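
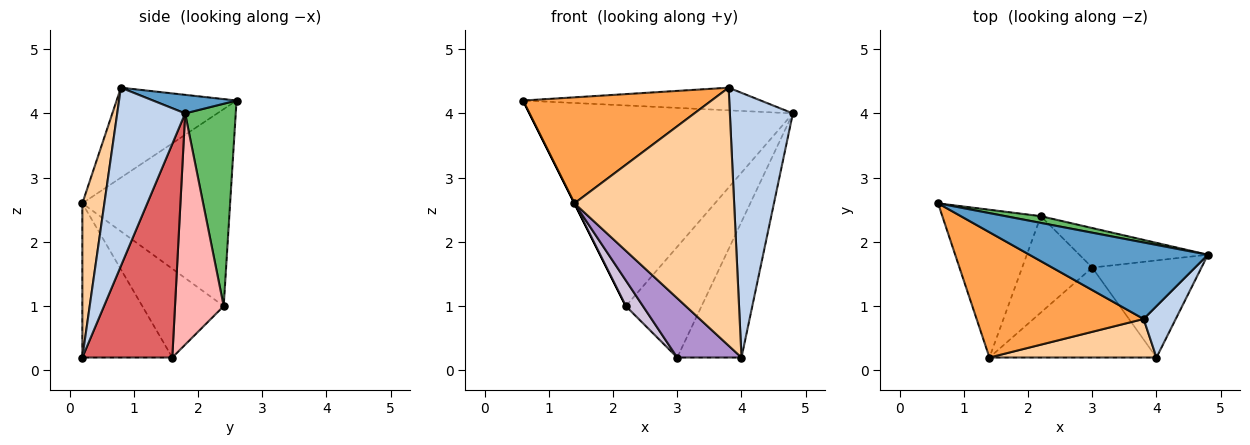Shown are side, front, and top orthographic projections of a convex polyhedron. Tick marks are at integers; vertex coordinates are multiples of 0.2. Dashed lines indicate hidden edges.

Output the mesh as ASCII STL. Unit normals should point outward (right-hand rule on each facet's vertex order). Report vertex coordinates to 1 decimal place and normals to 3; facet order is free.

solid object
 facet normal 0.099 0.282 0.954
  outer loop
   vertex 3.8 0.8 4.4
   vertex 4.8 1.8 4.0
   vertex 0.6 2.6 4.2
  endloop
 endfacet
 facet normal 0.727 -0.674 0.131
  outer loop
   vertex 3.8 0.8 4.4
   vertex 4.0 0.2 0.2
   vertex 4.8 1.8 4.0
  endloop
 endfacet
 facet normal -0.380 -0.597 0.706
  outer loop
   vertex 1.4 0.2 2.6
   vertex 3.8 0.8 4.4
   vertex 0.6 2.6 4.2
  endloop
 endfacet
 facet normal 0.135 -0.980 0.146
  outer loop
   vertex 1.4 0.2 2.6
   vertex 4.0 0.2 0.2
   vertex 3.8 0.8 4.4
  endloop
 endfacet
 facet normal 0.189 0.982 0.033
  outer loop
   vertex 2.2 2.4 1.0
   vertex 0.6 2.6 4.2
   vertex 4.8 1.8 4.0
  endloop
 endfacet
 facet normal -0.894 0.000 -0.447
  outer loop
   vertex 2.2 2.4 1.0
   vertex 1.4 0.2 2.6
   vertex 0.6 2.6 4.2
  endloop
 endfacet
 facet normal 0.751 0.537 -0.384
  outer loop
   vertex 3.0 1.6 0.2
   vertex 4.8 1.8 4.0
   vertex 4.0 0.2 0.2
  endloop
 endfacet
 facet normal 0.518 0.806 -0.288
  outer loop
   vertex 3.0 1.6 0.2
   vertex 2.2 2.4 1.0
   vertex 4.8 1.8 4.0
  endloop
 endfacet
 facet normal -0.610 -0.436 -0.661
  outer loop
   vertex 3.0 1.6 0.2
   vertex 4.0 0.2 0.2
   vertex 1.4 0.2 2.6
  endloop
 endfacet
 facet normal -0.774 -0.163 -0.611
  outer loop
   vertex 3.0 1.6 0.2
   vertex 1.4 0.2 2.6
   vertex 2.2 2.4 1.0
  endloop
 endfacet
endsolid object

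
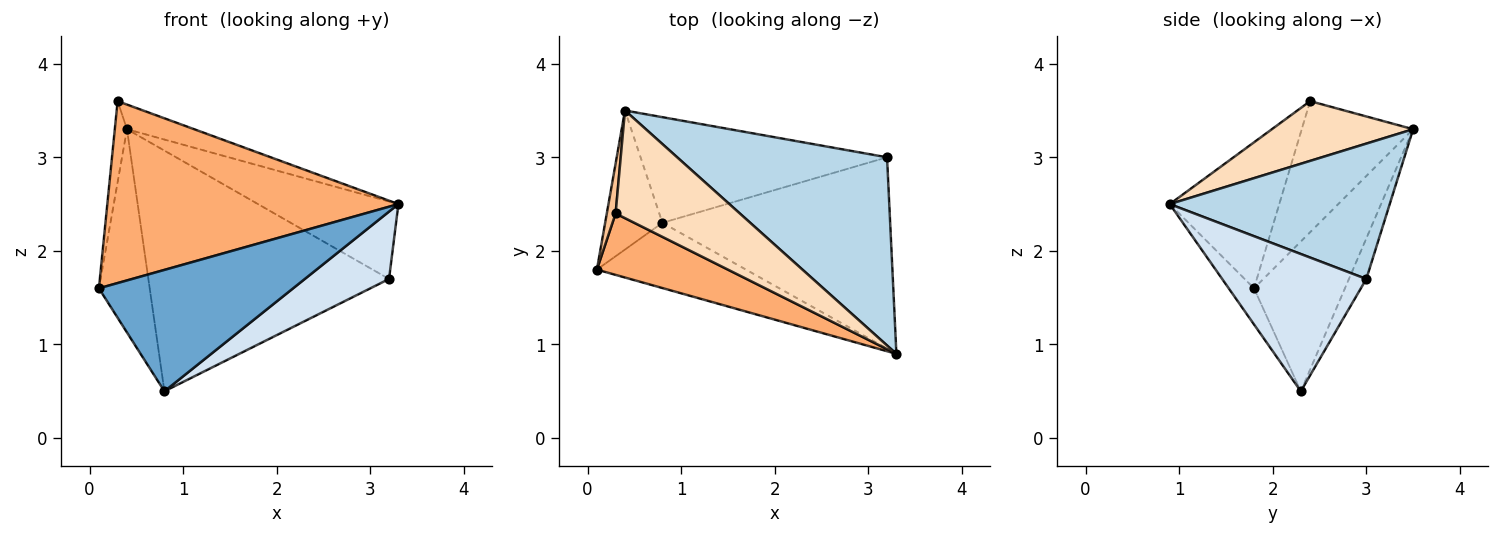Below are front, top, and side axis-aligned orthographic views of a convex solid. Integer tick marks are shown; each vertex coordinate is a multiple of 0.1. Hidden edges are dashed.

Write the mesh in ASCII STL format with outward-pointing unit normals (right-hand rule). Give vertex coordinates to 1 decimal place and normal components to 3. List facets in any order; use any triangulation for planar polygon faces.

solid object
 facet normal -0.114 -0.875 -0.470
  outer loop
   vertex 0.8 2.3 0.5
   vertex 3.3 0.9 2.5
   vertex 0.1 1.8 1.6
  endloop
 endfacet
 facet normal -0.828 0.463 -0.317
  outer loop
   vertex 0.8 2.3 0.5
   vertex 0.1 1.8 1.6
   vertex 0.4 3.5 3.3
  endloop
 endfacet
 facet normal 0.512 0.327 0.794
  outer loop
   vertex 3.2 3.0 1.7
   vertex 0.4 3.5 3.3
   vertex 3.3 0.9 2.5
  endloop
 endfacet
 facet normal 0.494 -0.289 -0.820
  outer loop
   vertex 3.2 3.0 1.7
   vertex 3.3 0.9 2.5
   vertex 0.8 2.3 0.5
  endloop
 endfacet
 facet normal -0.066 0.914 -0.401
  outer loop
   vertex 3.2 3.0 1.7
   vertex 0.8 2.3 0.5
   vertex 0.4 3.5 3.3
  endloop
 endfacet
 facet normal -0.336 -0.892 0.301
  outer loop
   vertex 0.3 2.4 3.6
   vertex 0.1 1.8 1.6
   vertex 3.3 0.9 2.5
  endloop
 endfacet
 facet normal -0.992 0.108 0.067
  outer loop
   vertex 0.3 2.4 3.6
   vertex 0.4 3.5 3.3
   vertex 0.1 1.8 1.6
  endloop
 endfacet
 facet normal 0.425 0.202 0.883
  outer loop
   vertex 0.3 2.4 3.6
   vertex 3.3 0.9 2.5
   vertex 0.4 3.5 3.3
  endloop
 endfacet
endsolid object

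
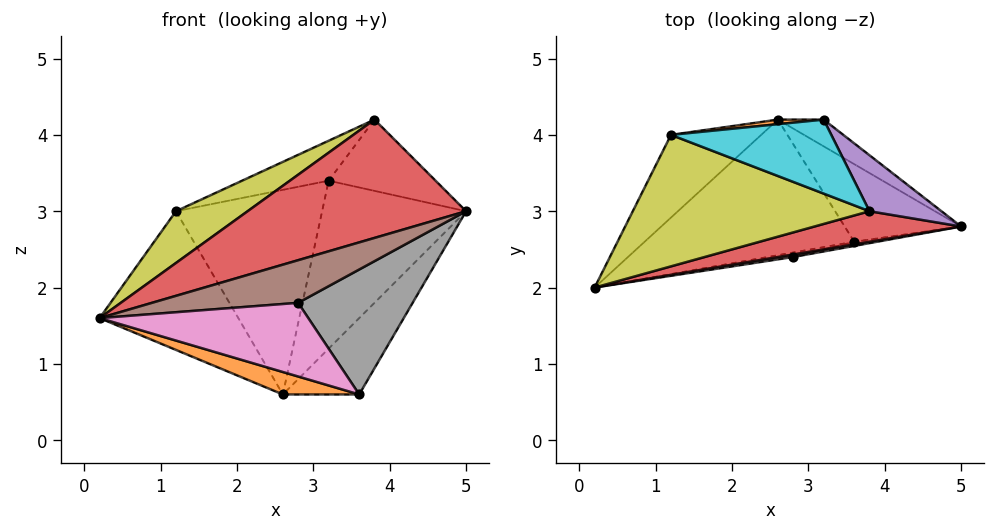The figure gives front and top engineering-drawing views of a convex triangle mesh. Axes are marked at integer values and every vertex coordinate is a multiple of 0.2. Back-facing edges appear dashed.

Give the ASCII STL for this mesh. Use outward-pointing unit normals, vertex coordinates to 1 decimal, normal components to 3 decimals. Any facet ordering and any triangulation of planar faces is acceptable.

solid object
 facet normal 0.591 0.796 -0.127
  outer loop
   vertex 3.2 4.2 3.4
   vertex 5.0 2.8 3.0
   vertex 2.6 4.2 0.6
  endloop
 endfacet
 facet normal -0.253 -0.158 -0.955
  outer loop
   vertex 3.6 2.6 0.6
   vertex 0.2 2.0 1.6
   vertex 2.6 4.2 0.6
  endloop
 endfacet
 facet normal 0.747 0.467 -0.474
  outer loop
   vertex 3.6 2.6 0.6
   vertex 2.6 4.2 0.6
   vertex 5.0 2.8 3.0
  endloop
 endfacet
 facet normal 0.088 -0.965 0.249
  outer loop
   vertex 3.8 3.0 4.2
   vertex 0.2 2.0 1.6
   vertex 5.0 2.8 3.0
  endloop
 endfacet
 facet normal 0.599 0.629 0.495
  outer loop
   vertex 3.8 3.0 4.2
   vertex 5.0 2.8 3.0
   vertex 3.2 4.2 3.4
  endloop
 endfacet
 facet normal 0.147 -0.987 0.059
  outer loop
   vertex 2.8 2.4 1.8
   vertex 5.0 2.8 3.0
   vertex 0.2 2.0 1.6
  endloop
 endfacet
 facet normal 0.156 -0.986 -0.060
  outer loop
   vertex 2.8 2.4 1.8
   vertex 0.2 2.0 1.6
   vertex 3.6 2.6 0.6
  endloop
 endfacet
 facet normal 0.196 -0.980 -0.033
  outer loop
   vertex 2.8 2.4 1.8
   vertex 3.6 2.6 0.6
   vertex 5.0 2.8 3.0
  endloop
 endfacet
 facet normal -0.495 -0.318 0.808
  outer loop
   vertex 1.2 4.0 3.0
   vertex 0.2 2.0 1.6
   vertex 3.8 3.0 4.2
  endloop
 endfacet
 facet normal -0.218 0.463 0.859
  outer loop
   vertex 1.2 4.0 3.0
   vertex 3.8 3.0 4.2
   vertex 3.2 4.2 3.4
  endloop
 endfacet
 facet normal -0.707 0.607 -0.362
  outer loop
   vertex 1.2 4.0 3.0
   vertex 2.6 4.2 0.6
   vertex 0.2 2.0 1.6
  endloop
 endfacet
 facet normal -0.104 0.994 0.022
  outer loop
   vertex 1.2 4.0 3.0
   vertex 3.2 4.2 3.4
   vertex 2.6 4.2 0.6
  endloop
 endfacet
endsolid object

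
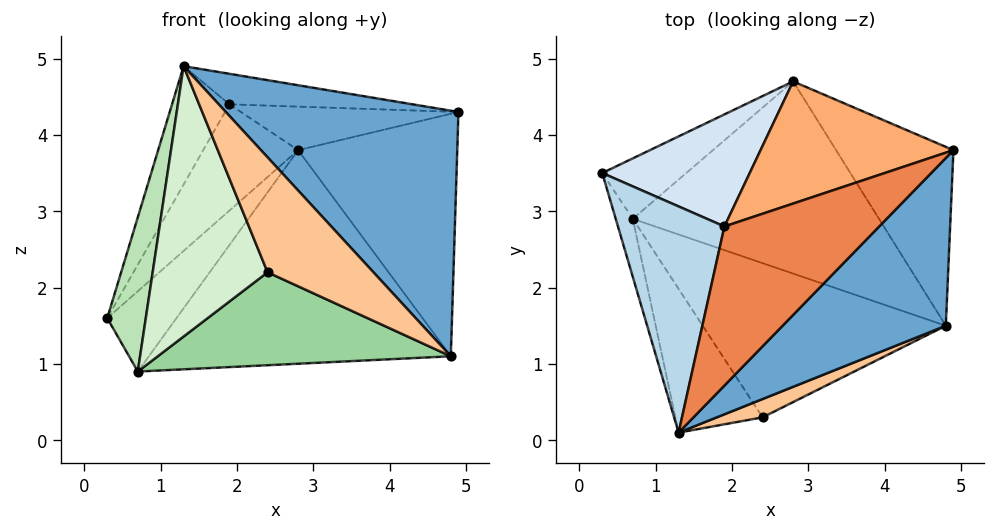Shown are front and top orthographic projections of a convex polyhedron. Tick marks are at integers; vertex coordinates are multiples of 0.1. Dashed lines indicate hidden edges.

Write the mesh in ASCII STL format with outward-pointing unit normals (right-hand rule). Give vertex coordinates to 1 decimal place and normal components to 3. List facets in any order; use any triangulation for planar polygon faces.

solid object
 facet normal 0.686 -0.601 0.410
  outer loop
   vertex 4.8 1.5 1.1
   vertex 4.9 3.8 4.3
   vertex 1.3 0.1 4.9
  endloop
 endfacet
 facet normal 0.437 0.724 -0.534
  outer loop
   vertex 4.8 1.5 1.1
   vertex 2.8 4.7 3.8
   vertex 4.9 3.8 4.3
  endloop
 endfacet
 facet normal -0.803 0.276 0.528
  outer loop
   vertex 1.9 2.8 4.4
   vertex 0.3 3.5 1.6
   vertex 1.3 0.1 4.9
  endloop
 endfacet
 facet normal -0.696 0.494 0.521
  outer loop
   vertex 1.9 2.8 4.4
   vertex 2.8 4.7 3.8
   vertex 0.3 3.5 1.6
  endloop
 endfacet
 facet normal -0.030 0.188 0.982
  outer loop
   vertex 1.9 2.8 4.4
   vertex 1.3 0.1 4.9
   vertex 4.9 3.8 4.3
  endloop
 endfacet
 facet normal -0.080 0.335 0.939
  outer loop
   vertex 1.9 2.8 4.4
   vertex 4.9 3.8 4.3
   vertex 2.8 4.7 3.8
  endloop
 endfacet
 facet normal 0.493 -0.859 0.137
  outer loop
   vertex 2.4 0.3 2.2
   vertex 4.8 1.5 1.1
   vertex 1.3 0.1 4.9
  endloop
 endfacet
 facet normal 0.144 0.791 -0.595
  outer loop
   vertex 0.7 2.9 0.9
   vertex 0.3 3.5 1.6
   vertex 2.8 4.7 3.8
  endloop
 endfacet
 facet normal 0.275 0.715 -0.643
  outer loop
   vertex 0.7 2.9 0.9
   vertex 2.8 4.7 3.8
   vertex 4.8 1.5 1.1
  endloop
 endfacet
 facet normal -0.133 -0.512 -0.849
  outer loop
   vertex 0.7 2.9 0.9
   vertex 4.8 1.5 1.1
   vertex 2.4 0.3 2.2
  endloop
 endfacet
 facet normal -0.896 -0.415 -0.156
  outer loop
   vertex 0.7 2.9 0.9
   vertex 1.3 0.1 4.9
   vertex 0.3 3.5 1.6
  endloop
 endfacet
 facet normal -0.704 -0.627 -0.333
  outer loop
   vertex 0.7 2.9 0.9
   vertex 2.4 0.3 2.2
   vertex 1.3 0.1 4.9
  endloop
 endfacet
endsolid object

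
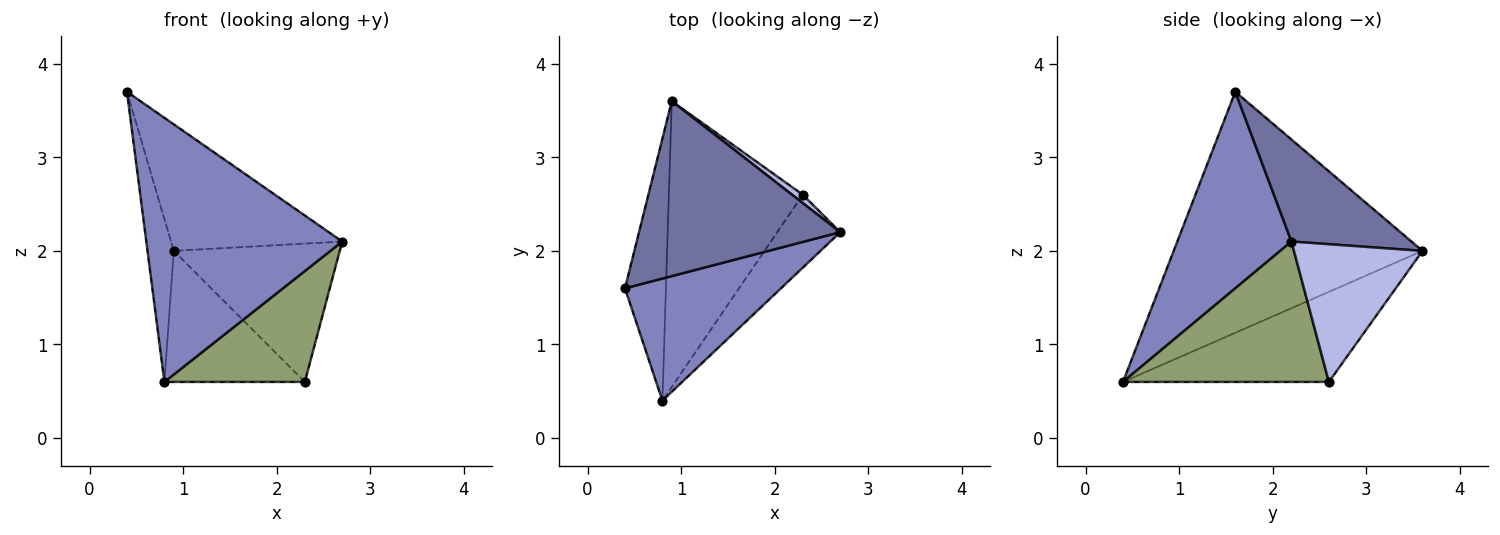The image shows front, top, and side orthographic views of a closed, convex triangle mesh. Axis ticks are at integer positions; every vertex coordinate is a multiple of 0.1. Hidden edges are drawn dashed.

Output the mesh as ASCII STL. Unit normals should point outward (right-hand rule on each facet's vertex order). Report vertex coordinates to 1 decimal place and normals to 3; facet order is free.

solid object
 facet normal 0.380 0.542 0.750
  outer loop
   vertex 0.9 3.6 2.0
   vertex 0.4 1.6 3.7
   vertex 2.7 2.2 2.1
  endloop
 endfacet
 facet normal 0.467 -0.802 0.371
  outer loop
   vertex 0.8 0.4 0.6
   vertex 2.7 2.2 2.1
   vertex 0.4 1.6 3.7
  endloop
 endfacet
 facet normal -0.981 0.104 -0.167
  outer loop
   vertex 0.8 0.4 0.6
   vertex 0.4 1.6 3.7
   vertex 0.9 3.6 2.0
  endloop
 endfacet
 facet normal 0.612 0.790 0.048
  outer loop
   vertex 2.3 2.6 0.6
   vertex 0.9 3.6 2.0
   vertex 2.7 2.2 2.1
  endloop
 endfacet
 facet normal 0.775 -0.528 -0.347
  outer loop
   vertex 2.3 2.6 0.6
   vertex 2.7 2.2 2.1
   vertex 0.8 0.4 0.6
  endloop
 endfacet
 facet normal -0.522 0.356 -0.776
  outer loop
   vertex 2.3 2.6 0.6
   vertex 0.8 0.4 0.6
   vertex 0.9 3.6 2.0
  endloop
 endfacet
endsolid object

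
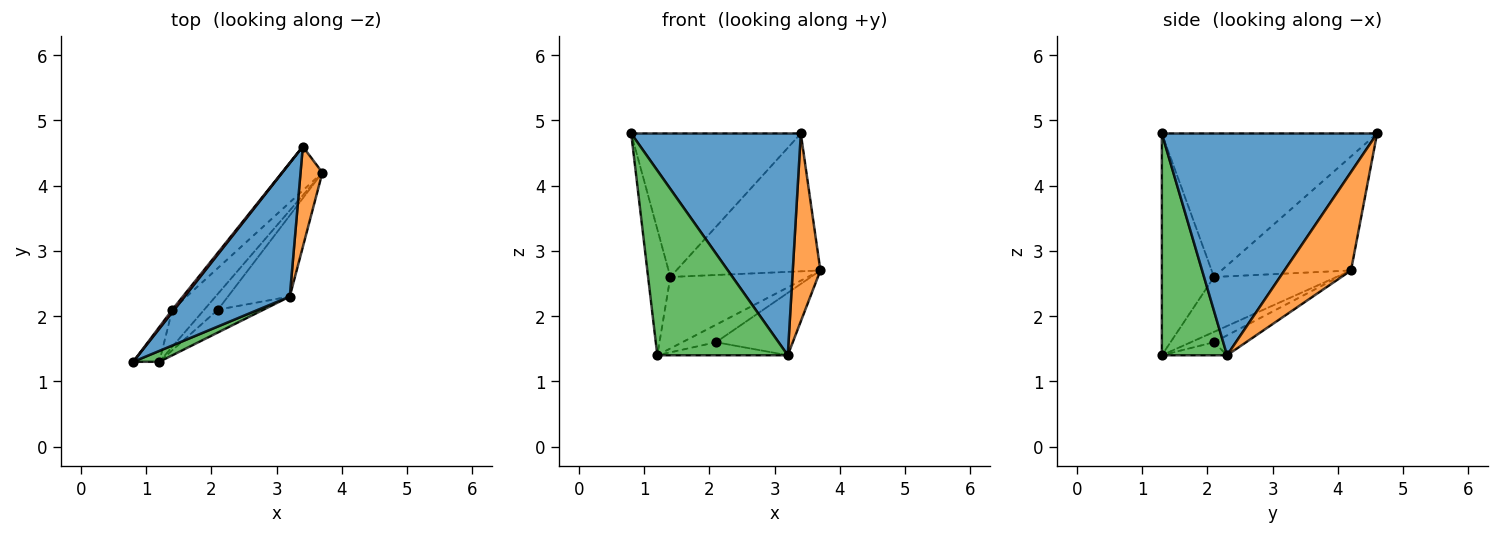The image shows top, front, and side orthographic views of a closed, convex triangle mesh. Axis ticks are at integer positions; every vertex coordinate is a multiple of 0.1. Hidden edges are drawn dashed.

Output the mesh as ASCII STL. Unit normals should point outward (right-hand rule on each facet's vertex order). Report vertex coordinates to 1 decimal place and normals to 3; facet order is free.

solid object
 facet normal 0.736 -0.580 0.349
  outer loop
   vertex 3.2 2.3 1.4
   vertex 3.4 4.6 4.8
   vertex 0.8 1.3 4.8
  endloop
 endfacet
 facet normal 0.905 -0.375 0.201
  outer loop
   vertex 3.2 2.3 1.4
   vertex 3.7 4.2 2.7
   vertex 3.4 4.6 4.8
  endloop
 endfacet
 facet normal 0.447 -0.893 0.053
  outer loop
   vertex 3.2 2.3 1.4
   vertex 0.8 1.3 4.8
   vertex 1.2 1.3 1.4
  endloop
 endfacet
 facet normal -0.785 0.619 0.011
  outer loop
   vertex 1.4 2.1 2.6
   vertex 0.8 1.3 4.8
   vertex 3.4 4.6 4.8
  endloop
 endfacet
 facet normal -0.915 0.390 -0.108
  outer loop
   vertex 1.4 2.1 2.6
   vertex 1.2 1.3 1.4
   vertex 0.8 1.3 4.8
  endloop
 endfacet
 facet normal -0.651 0.724 -0.231
  outer loop
   vertex 1.4 2.1 2.6
   vertex 3.4 4.6 4.8
   vertex 3.7 4.2 2.7
  endloop
 endfacet
 facet normal -0.620 0.696 -0.361
  outer loop
   vertex 1.4 2.1 2.6
   vertex 3.7 4.2 2.7
   vertex 1.2 1.3 1.4
  endloop
 endfacet
 facet normal -0.453 0.659 -0.600
  outer loop
   vertex 2.1 2.1 1.6
   vertex 1.2 1.3 1.4
   vertex 3.7 4.2 2.7
  endloop
 endfacet
 facet normal -0.247 0.591 -0.768
  outer loop
   vertex 2.1 2.1 1.6
   vertex 3.7 4.2 2.7
   vertex 3.2 2.3 1.4
  endloop
 endfacet
 facet normal -0.241 0.482 -0.843
  outer loop
   vertex 2.1 2.1 1.6
   vertex 3.2 2.3 1.4
   vertex 1.2 1.3 1.4
  endloop
 endfacet
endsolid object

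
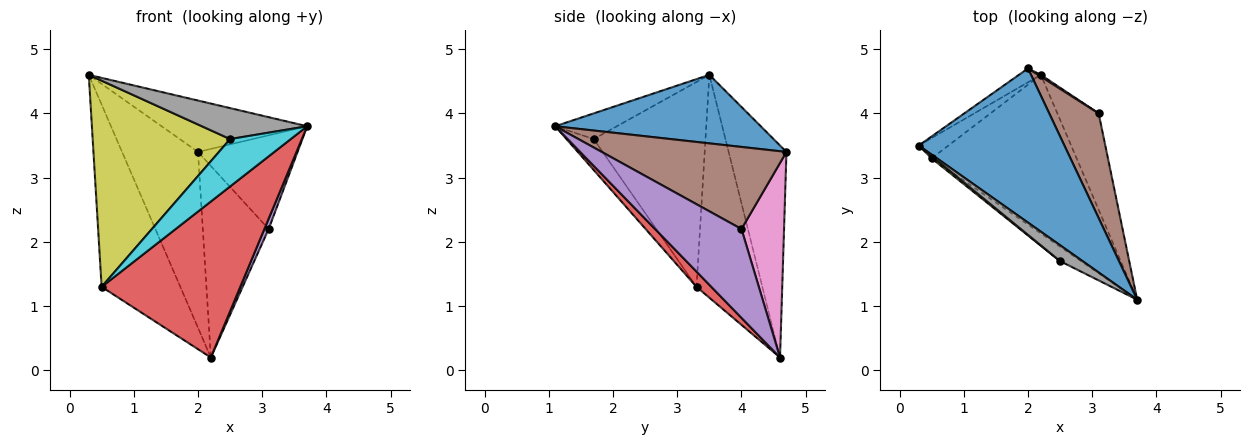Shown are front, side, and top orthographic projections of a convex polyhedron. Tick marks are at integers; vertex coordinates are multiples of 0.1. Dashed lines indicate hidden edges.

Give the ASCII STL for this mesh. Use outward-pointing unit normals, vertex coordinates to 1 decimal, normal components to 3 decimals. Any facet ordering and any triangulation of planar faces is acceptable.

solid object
 facet normal 0.408 0.289 0.866
  outer loop
   vertex 2.0 4.7 3.4
   vertex 0.3 3.5 4.6
   vertex 3.7 1.1 3.8
  endloop
 endfacet
 facet normal -0.605 0.794 -0.063
  outer loop
   vertex 2.0 4.7 3.4
   vertex 2.2 4.6 0.2
   vertex 0.3 3.5 4.6
  endloop
 endfacet
 facet normal -0.639 0.764 -0.085
  outer loop
   vertex 0.5 3.3 1.3
   vertex 0.3 3.5 4.6
   vertex 2.2 4.6 0.2
  endloop
 endfacet
 facet normal 0.075 -0.699 -0.711
  outer loop
   vertex 0.5 3.3 1.3
   vertex 2.2 4.6 0.2
   vertex 3.7 1.1 3.8
  endloop
 endfacet
 facet normal 0.906 -0.045 -0.421
  outer loop
   vertex 3.1 4.0 2.2
   vertex 3.7 1.1 3.8
   vertex 2.2 4.6 0.2
  endloop
 endfacet
 facet normal 0.778 0.419 0.468
  outer loop
   vertex 3.1 4.0 2.2
   vertex 2.0 4.7 3.4
   vertex 3.7 1.1 3.8
  endloop
 endfacet
 facet normal 0.543 0.840 0.008
  outer loop
   vertex 3.1 4.0 2.2
   vertex 2.2 4.6 0.2
   vertex 2.0 4.7 3.4
  endloop
 endfacet
 facet normal -0.462 -0.789 0.404
  outer loop
   vertex 2.5 1.7 3.6
   vertex 3.7 1.1 3.8
   vertex 0.3 3.5 4.6
  endloop
 endfacet
 facet normal -0.631 -0.776 0.009
  outer loop
   vertex 2.5 1.7 3.6
   vertex 0.3 3.5 4.6
   vertex 0.5 3.3 1.3
  endloop
 endfacet
 facet normal -0.395 -0.879 -0.268
  outer loop
   vertex 2.5 1.7 3.6
   vertex 0.5 3.3 1.3
   vertex 3.7 1.1 3.8
  endloop
 endfacet
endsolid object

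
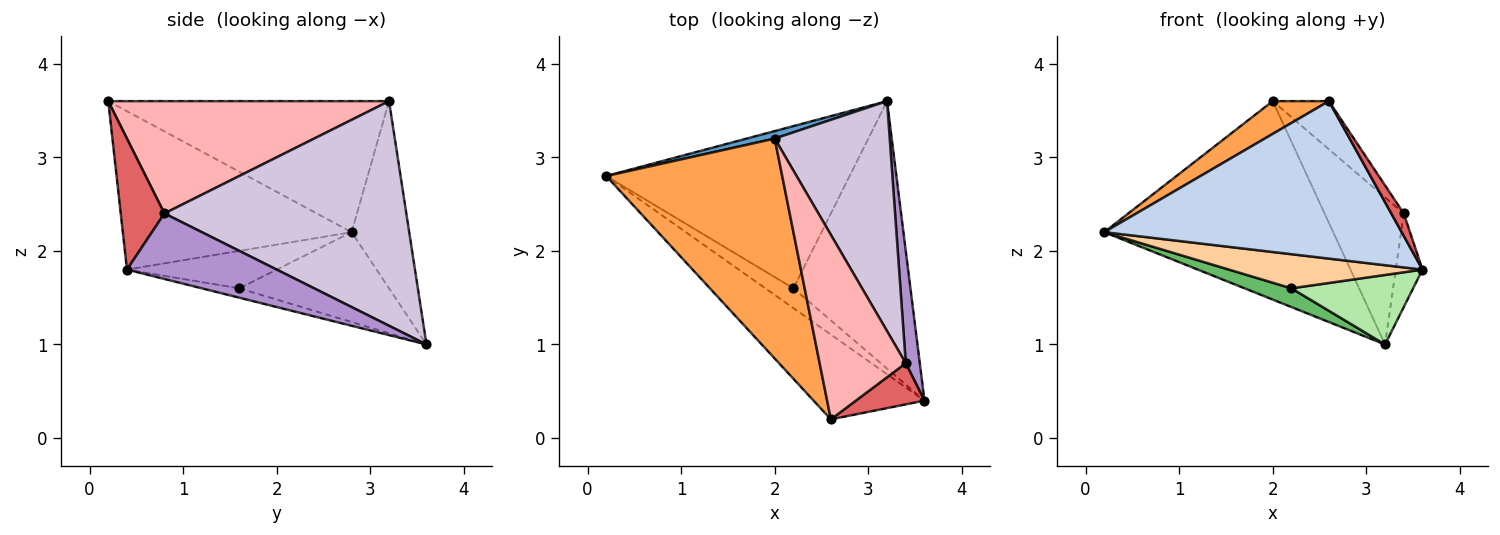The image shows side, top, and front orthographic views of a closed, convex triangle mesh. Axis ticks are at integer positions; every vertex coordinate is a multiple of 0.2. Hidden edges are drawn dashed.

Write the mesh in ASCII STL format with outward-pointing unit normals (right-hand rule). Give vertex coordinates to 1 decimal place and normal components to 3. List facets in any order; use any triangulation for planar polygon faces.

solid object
 facet normal -0.244 0.969 0.037
  outer loop
   vertex 2.0 3.2 3.6
   vertex 3.2 3.6 1.0
   vertex 0.2 2.8 2.2
  endloop
 endfacet
 facet normal -0.561 -0.729 -0.393
  outer loop
   vertex 2.6 0.2 3.6
   vertex 0.2 2.8 2.2
   vertex 3.6 0.4 1.8
  endloop
 endfacet
 facet normal -0.593 -0.119 0.796
  outer loop
   vertex 2.6 0.2 3.6
   vertex 2.0 3.2 3.6
   vertex 0.2 2.8 2.2
  endloop
 endfacet
 facet normal -0.556 -0.719 -0.417
  outer loop
   vertex 2.2 1.6 1.6
   vertex 3.6 0.4 1.8
   vertex 0.2 2.8 2.2
  endloop
 endfacet
 facet normal -0.344 -0.108 -0.933
  outer loop
   vertex 2.2 1.6 1.6
   vertex 0.2 2.8 2.2
   vertex 3.2 3.6 1.0
  endloop
 endfacet
 facet normal -0.077 -0.251 -0.965
  outer loop
   vertex 2.2 1.6 1.6
   vertex 3.2 3.6 1.0
   vertex 3.6 0.4 1.8
  endloop
 endfacet
 facet normal 0.859 -0.245 0.450
  outer loop
   vertex 3.4 0.8 2.4
   vertex 2.6 0.2 3.6
   vertex 3.6 0.4 1.8
  endloop
 endfacet
 facet normal 0.784 0.157 0.601
  outer loop
   vertex 3.4 0.8 2.4
   vertex 2.0 3.2 3.6
   vertex 2.6 0.2 3.6
  endloop
 endfacet
 facet normal 0.963 0.172 0.206
  outer loop
   vertex 3.4 0.8 2.4
   vertex 3.6 0.4 1.8
   vertex 3.2 3.6 1.0
  endloop
 endfacet
 facet normal 0.855 0.280 0.437
  outer loop
   vertex 3.4 0.8 2.4
   vertex 3.2 3.6 1.0
   vertex 2.0 3.2 3.6
  endloop
 endfacet
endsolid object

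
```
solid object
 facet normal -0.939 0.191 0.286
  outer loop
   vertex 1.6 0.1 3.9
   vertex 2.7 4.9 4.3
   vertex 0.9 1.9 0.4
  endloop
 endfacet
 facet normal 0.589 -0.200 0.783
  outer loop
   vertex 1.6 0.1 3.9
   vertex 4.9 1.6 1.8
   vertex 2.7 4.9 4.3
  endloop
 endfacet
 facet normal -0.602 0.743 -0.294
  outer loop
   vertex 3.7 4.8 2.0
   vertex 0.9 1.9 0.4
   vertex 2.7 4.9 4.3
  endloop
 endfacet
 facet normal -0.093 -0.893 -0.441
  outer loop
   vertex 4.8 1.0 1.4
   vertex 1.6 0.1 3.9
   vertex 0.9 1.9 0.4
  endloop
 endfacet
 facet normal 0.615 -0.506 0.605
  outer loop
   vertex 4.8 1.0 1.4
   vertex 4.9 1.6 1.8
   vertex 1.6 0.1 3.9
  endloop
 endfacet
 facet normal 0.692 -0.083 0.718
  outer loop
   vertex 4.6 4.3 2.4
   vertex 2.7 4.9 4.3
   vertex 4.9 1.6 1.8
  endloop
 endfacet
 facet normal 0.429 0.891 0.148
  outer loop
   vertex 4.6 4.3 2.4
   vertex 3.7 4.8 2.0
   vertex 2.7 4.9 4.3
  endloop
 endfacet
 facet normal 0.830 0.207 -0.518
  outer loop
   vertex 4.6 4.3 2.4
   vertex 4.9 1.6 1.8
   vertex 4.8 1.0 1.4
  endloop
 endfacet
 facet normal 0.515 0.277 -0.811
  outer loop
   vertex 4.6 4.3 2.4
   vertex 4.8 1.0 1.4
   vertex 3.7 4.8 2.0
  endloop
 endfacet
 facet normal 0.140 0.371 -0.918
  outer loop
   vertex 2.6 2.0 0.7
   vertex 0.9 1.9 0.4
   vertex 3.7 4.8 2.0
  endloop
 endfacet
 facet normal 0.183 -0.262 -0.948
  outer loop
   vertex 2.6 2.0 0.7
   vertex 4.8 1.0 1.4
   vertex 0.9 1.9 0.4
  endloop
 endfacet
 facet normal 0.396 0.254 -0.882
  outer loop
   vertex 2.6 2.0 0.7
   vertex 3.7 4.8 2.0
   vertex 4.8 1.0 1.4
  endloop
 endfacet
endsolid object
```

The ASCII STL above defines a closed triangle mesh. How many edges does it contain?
18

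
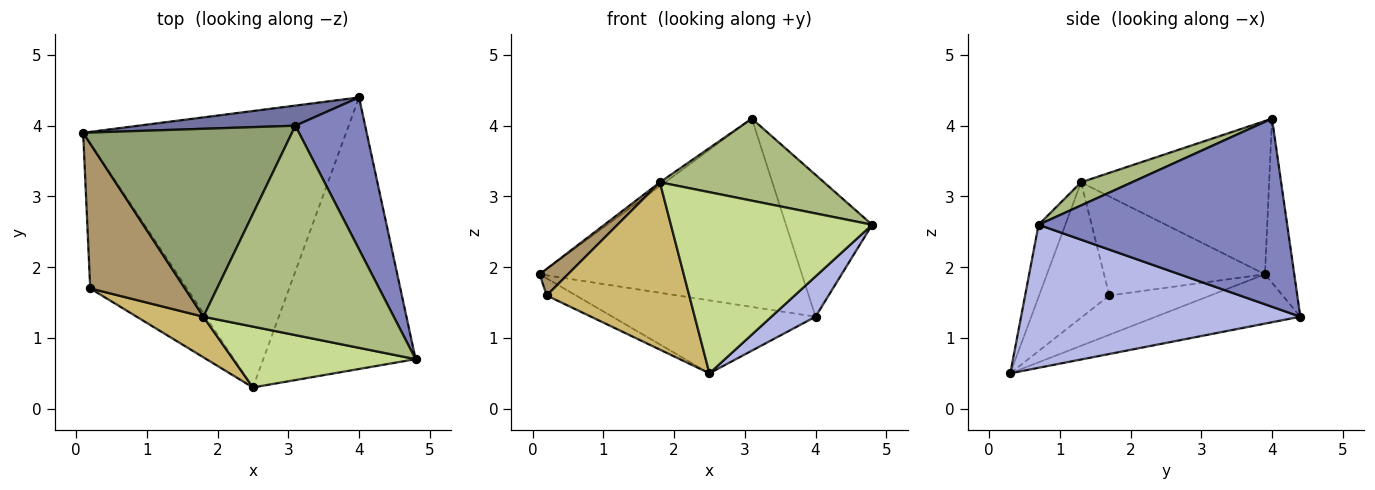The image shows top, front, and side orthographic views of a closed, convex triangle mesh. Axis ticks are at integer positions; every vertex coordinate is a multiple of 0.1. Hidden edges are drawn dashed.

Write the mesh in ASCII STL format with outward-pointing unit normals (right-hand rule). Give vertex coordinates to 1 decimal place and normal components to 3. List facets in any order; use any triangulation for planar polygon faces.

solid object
 facet normal -0.110 0.988 0.106
  outer loop
   vertex 3.1 4.0 4.1
   vertex 4.0 4.4 1.3
   vertex 0.1 3.9 1.9
  endloop
 endfacet
 facet normal 0.892 0.309 0.331
  outer loop
   vertex 3.1 4.0 4.1
   vertex 4.8 0.7 2.6
   vertex 4.0 4.4 1.3
  endloop
 endfacet
 facet normal -0.179 0.251 -0.951
  outer loop
   vertex 2.5 0.3 0.5
   vertex 0.1 3.9 1.9
   vertex 4.0 4.4 1.3
  endloop
 endfacet
 facet normal 0.680 -0.108 -0.725
  outer loop
   vertex 2.5 0.3 0.5
   vertex 4.0 4.4 1.3
   vertex 4.8 0.7 2.6
  endloop
 endfacet
 facet normal -0.592 0.016 0.806
  outer loop
   vertex 1.8 1.3 3.2
   vertex 3.1 4.0 4.1
   vertex 0.1 3.9 1.9
  endloop
 endfacet
 facet normal 0.113 -0.363 0.925
  outer loop
   vertex 1.8 1.3 3.2
   vertex 4.8 0.7 2.6
   vertex 3.1 4.0 4.1
  endloop
 endfacet
 facet normal -0.125 -0.941 0.316
  outer loop
   vertex 1.8 1.3 3.2
   vertex 2.5 0.3 0.5
   vertex 4.8 0.7 2.6
  endloop
 endfacet
 facet normal -0.374 0.109 -0.921
  outer loop
   vertex 0.2 1.7 1.6
   vertex 0.1 3.9 1.9
   vertex 2.5 0.3 0.5
  endloop
 endfacet
 facet normal -0.717 -0.126 0.686
  outer loop
   vertex 0.2 1.7 1.6
   vertex 1.8 1.3 3.2
   vertex 0.1 3.9 1.9
  endloop
 endfacet
 facet normal -0.432 -0.877 0.213
  outer loop
   vertex 0.2 1.7 1.6
   vertex 2.5 0.3 0.5
   vertex 1.8 1.3 3.2
  endloop
 endfacet
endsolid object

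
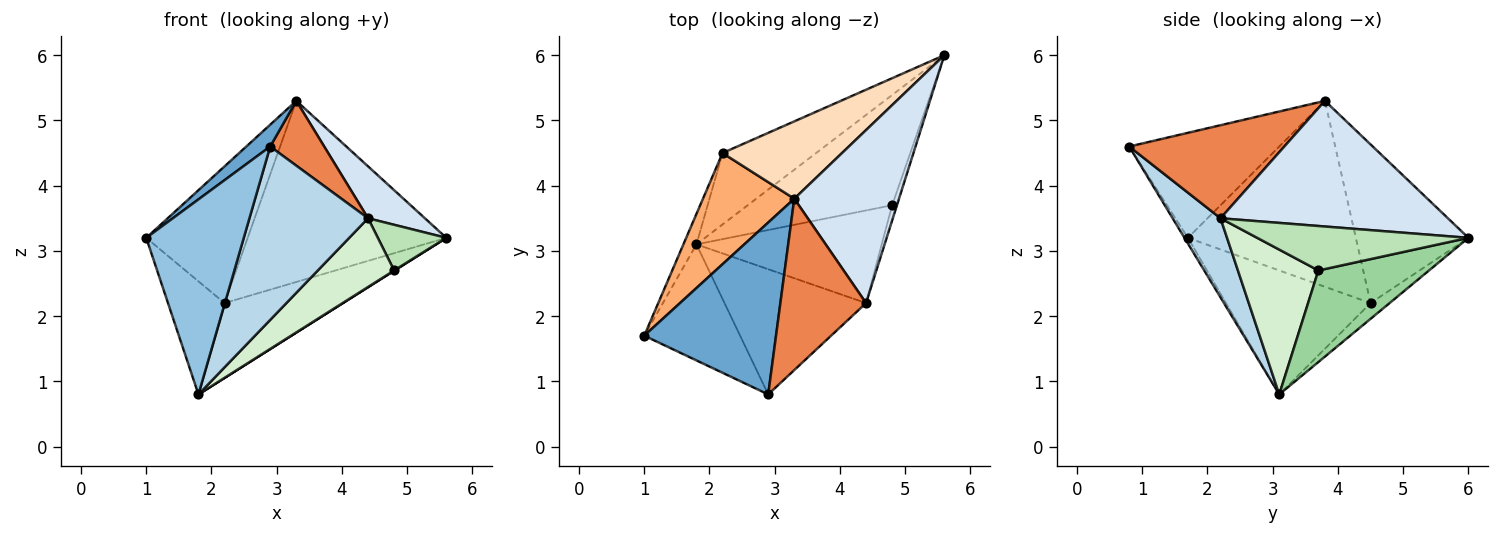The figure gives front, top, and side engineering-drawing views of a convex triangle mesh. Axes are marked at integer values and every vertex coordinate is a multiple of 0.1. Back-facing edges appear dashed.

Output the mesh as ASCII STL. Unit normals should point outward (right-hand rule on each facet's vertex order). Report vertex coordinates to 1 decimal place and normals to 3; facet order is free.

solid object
 facet normal -0.620 -0.099 0.778
  outer loop
   vertex 3.3 3.8 5.3
   vertex 1.0 1.7 3.2
   vertex 2.9 0.8 4.6
  endloop
 endfacet
 facet normal -0.030 -0.859 -0.511
  outer loop
   vertex 1.8 3.1 0.8
   vertex 2.9 0.8 4.6
   vertex 1.0 1.7 3.2
  endloop
 endfacet
 facet normal 0.311 -0.770 -0.556
  outer loop
   vertex 4.4 2.2 3.5
   vertex 2.9 0.8 4.6
   vertex 1.8 3.1 0.8
  endloop
 endfacet
 facet normal 0.754 -0.189 0.629
  outer loop
   vertex 4.4 2.2 3.5
   vertex 5.6 6.0 3.2
   vertex 3.3 3.8 5.3
  endloop
 endfacet
 facet normal 0.713 -0.248 0.656
  outer loop
   vertex 4.4 2.2 3.5
   vertex 3.3 3.8 5.3
   vertex 2.9 0.8 4.6
  endloop
 endfacet
 facet normal -0.789 0.477 0.388
  outer loop
   vertex 2.2 4.5 2.2
   vertex 1.0 1.7 3.2
   vertex 3.3 3.8 5.3
  endloop
 endfacet
 facet normal -0.927 0.362 -0.098
  outer loop
   vertex 2.2 4.5 2.2
   vertex 1.8 3.1 0.8
   vertex 1.0 1.7 3.2
  endloop
 endfacet
 facet normal -0.462 0.816 0.348
  outer loop
   vertex 2.2 4.5 2.2
   vertex 3.3 3.8 5.3
   vertex 5.6 6.0 3.2
  endloop
 endfacet
 facet normal -0.115 0.719 -0.686
  outer loop
   vertex 2.2 4.5 2.2
   vertex 5.6 6.0 3.2
   vertex 1.8 3.1 0.8
  endloop
 endfacet
 facet normal 0.535 -0.003 -0.845
  outer loop
   vertex 4.8 3.7 2.7
   vertex 1.8 3.1 0.8
   vertex 5.6 6.0 3.2
  endloop
 endfacet
 facet normal 0.946 -0.307 -0.102
  outer loop
   vertex 4.8 3.7 2.7
   vertex 5.6 6.0 3.2
   vertex 4.4 2.2 3.5
  endloop
 endfacet
 facet normal 0.532 -0.505 -0.680
  outer loop
   vertex 4.8 3.7 2.7
   vertex 4.4 2.2 3.5
   vertex 1.8 3.1 0.8
  endloop
 endfacet
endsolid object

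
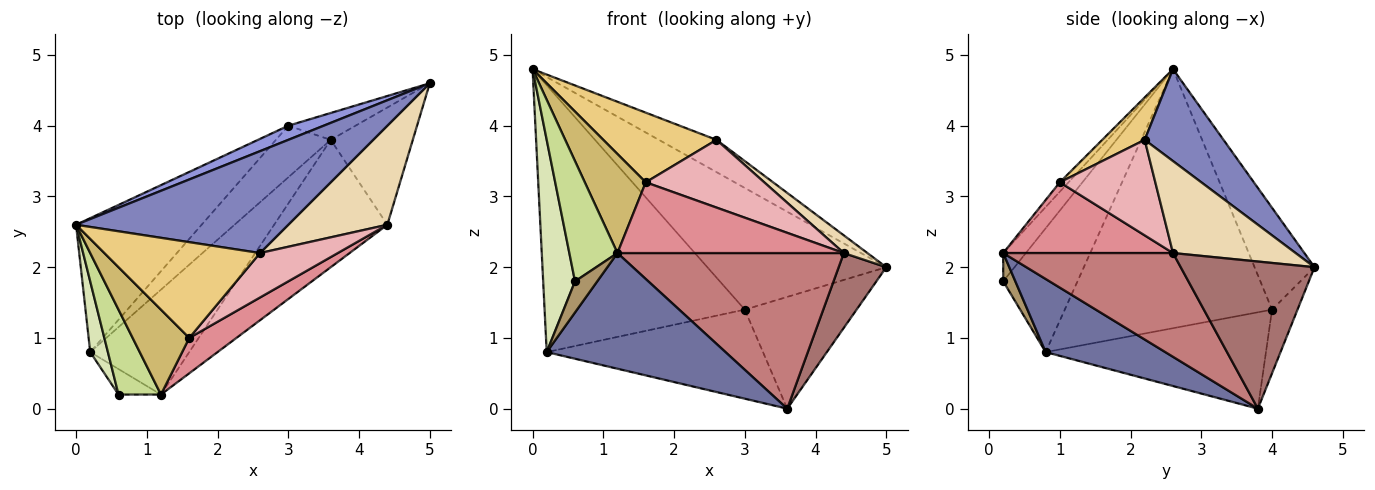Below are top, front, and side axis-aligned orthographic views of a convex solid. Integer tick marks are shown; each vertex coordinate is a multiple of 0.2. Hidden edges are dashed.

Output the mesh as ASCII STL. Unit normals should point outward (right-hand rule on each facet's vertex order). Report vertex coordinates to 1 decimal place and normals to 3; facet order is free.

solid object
 facet normal 0.444 -0.664 -0.602
  outer loop
   vertex 0.2 0.8 0.8
   vertex 3.6 3.8 0.0
   vertex 1.2 0.2 2.2
  endloop
 endfacet
 facet normal 0.382 0.279 0.881
  outer loop
   vertex 2.6 2.2 3.8
   vertex 5.0 4.6 2.0
   vertex 0.0 2.6 4.8
  endloop
 endfacet
 facet normal -0.316 0.943 0.110
  outer loop
   vertex 3.0 4.0 1.4
   vertex 0.0 2.6 4.8
   vertex 5.0 4.6 2.0
  endloop
 endfacet
 facet normal -0.216 0.949 -0.228
  outer loop
   vertex 3.0 4.0 1.4
   vertex 5.0 4.6 2.0
   vertex 3.6 3.8 0.0
  endloop
 endfacet
 facet normal -0.679 0.656 -0.329
  outer loop
   vertex 3.0 4.0 1.4
   vertex 0.2 0.8 0.8
   vertex 0.0 2.6 4.8
  endloop
 endfacet
 facet normal -0.661 0.649 -0.376
  outer loop
   vertex 3.0 4.0 1.4
   vertex 3.6 3.8 0.0
   vertex 0.2 0.8 0.8
  endloop
 endfacet
 facet normal -0.359 -0.763 0.538
  outer loop
   vertex 0.6 0.2 1.8
   vertex 1.2 0.2 2.2
   vertex 0.0 2.6 4.8
  endloop
 endfacet
 facet normal -0.911 -0.391 0.130
  outer loop
   vertex 0.6 0.2 1.8
   vertex 0.0 2.6 4.8
   vertex 0.2 0.8 0.8
  endloop
 endfacet
 facet normal 0.389 -0.713 -0.583
  outer loop
   vertex 0.6 0.2 1.8
   vertex 0.2 0.8 0.8
   vertex 1.2 0.2 2.2
  endloop
 endfacet
 facet normal -0.108 -0.755 0.647
  outer loop
   vertex 1.6 1.0 3.2
   vertex 0.0 2.6 4.8
   vertex 1.2 0.2 2.2
  endloop
 endfacet
 facet normal 0.215 -0.574 0.790
  outer loop
   vertex 1.6 1.0 3.2
   vertex 2.6 2.2 3.8
   vertex 0.0 2.6 4.8
  endloop
 endfacet
 facet normal 0.675 -0.130 0.727
  outer loop
   vertex 4.4 2.6 2.2
   vertex 5.0 4.6 2.0
   vertex 2.6 2.2 3.8
  endloop
 endfacet
 facet normal 0.834 -0.297 -0.465
  outer loop
   vertex 4.4 2.6 2.2
   vertex 3.6 3.8 0.0
   vertex 5.0 4.6 2.0
  endloop
 endfacet
 facet normal 0.502 -0.669 -0.548
  outer loop
   vertex 4.4 2.6 2.2
   vertex 1.2 0.2 2.2
   vertex 3.6 3.8 0.0
  endloop
 endfacet
 facet normal 0.557 -0.743 0.371
  outer loop
   vertex 4.4 2.6 2.2
   vertex 1.6 1.0 3.2
   vertex 1.2 0.2 2.2
  endloop
 endfacet
 facet normal 0.559 -0.693 0.455
  outer loop
   vertex 4.4 2.6 2.2
   vertex 2.6 2.2 3.8
   vertex 1.6 1.0 3.2
  endloop
 endfacet
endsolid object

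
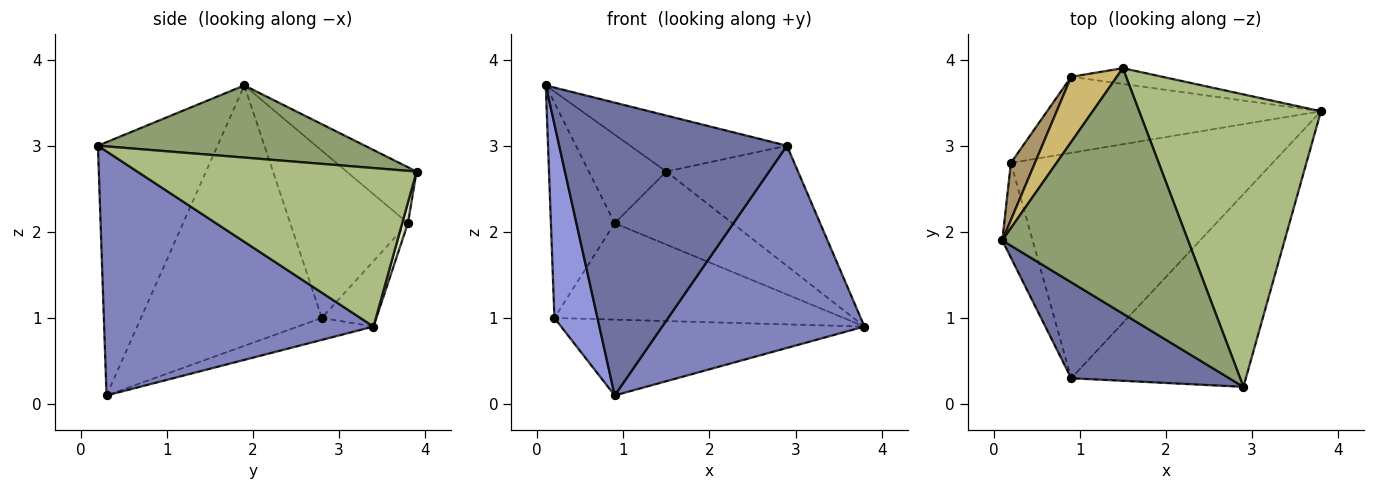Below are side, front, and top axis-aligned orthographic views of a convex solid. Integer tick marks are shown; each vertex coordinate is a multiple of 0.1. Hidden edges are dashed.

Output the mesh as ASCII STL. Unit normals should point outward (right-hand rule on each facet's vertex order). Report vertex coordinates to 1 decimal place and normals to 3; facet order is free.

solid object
 facet normal -0.447 -0.850 0.279
  outer loop
   vertex 0.9 0.3 0.1
   vertex 2.9 0.2 3.0
   vertex 0.1 1.9 3.7
  endloop
 endfacet
 facet normal 0.694 -0.521 -0.497
  outer loop
   vertex 0.9 0.3 0.1
   vertex 3.8 3.4 0.9
   vertex 2.9 0.2 3.0
  endloop
 endfacet
 facet normal -0.967 -0.230 -0.113
  outer loop
   vertex 0.2 2.8 1.0
   vertex 0.9 0.3 0.1
   vertex 0.1 1.9 3.7
  endloop
 endfacet
 facet normal -0.079 0.318 -0.945
  outer loop
   vertex 0.2 2.8 1.0
   vertex 3.8 3.4 0.9
   vertex 0.9 0.3 0.1
  endloop
 endfacet
 facet normal 0.354 0.208 0.912
  outer loop
   vertex 1.5 3.9 2.7
   vertex 0.1 1.9 3.7
   vertex 2.9 0.2 3.0
  endloop
 endfacet
 facet normal 0.628 0.296 0.720
  outer loop
   vertex 1.5 3.9 2.7
   vertex 2.9 0.2 3.0
   vertex 3.8 3.4 0.9
  endloop
 endfacet
 facet normal -0.146 0.777 -0.613
  outer loop
   vertex 0.9 3.8 2.1
   vertex 3.8 3.4 0.9
   vertex 0.2 2.8 1.0
  endloop
 endfacet
 facet normal 0.048 0.976 -0.210
  outer loop
   vertex 0.9 3.8 2.1
   vertex 1.5 3.9 2.7
   vertex 3.8 3.4 0.9
  endloop
 endfacet
 facet normal -0.872 0.473 0.125
  outer loop
   vertex 0.9 3.8 2.1
   vertex 0.2 2.8 1.0
   vertex 0.1 1.9 3.7
  endloop
 endfacet
 facet normal -0.588 0.651 0.479
  outer loop
   vertex 0.9 3.8 2.1
   vertex 0.1 1.9 3.7
   vertex 1.5 3.9 2.7
  endloop
 endfacet
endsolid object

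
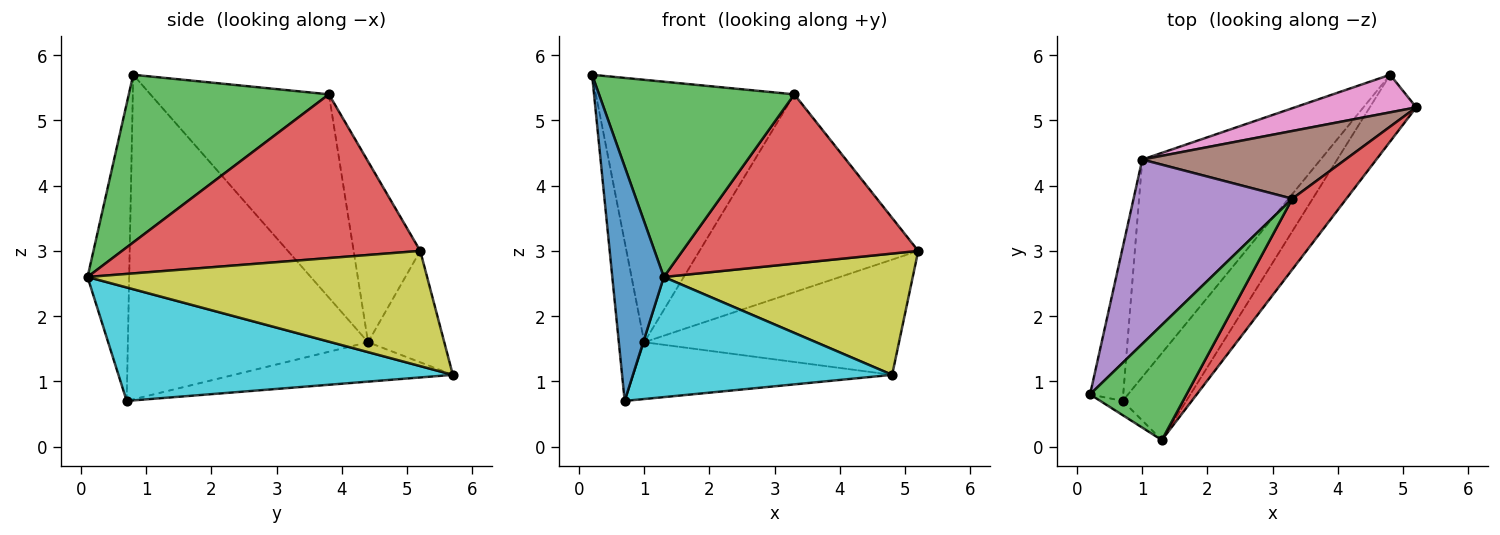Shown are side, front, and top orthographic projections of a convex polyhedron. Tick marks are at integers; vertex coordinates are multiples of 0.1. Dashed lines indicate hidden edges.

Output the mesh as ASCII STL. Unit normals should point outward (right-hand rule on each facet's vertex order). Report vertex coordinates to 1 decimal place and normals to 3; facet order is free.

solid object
 facet normal -0.628 -0.777 -0.047
  outer loop
   vertex 0.7 0.7 0.7
   vertex 1.3 0.1 2.6
   vertex 0.2 0.8 5.7
  endloop
 endfacet
 facet normal -0.989 0.105 -0.101
  outer loop
   vertex 1.0 4.4 1.6
   vertex 0.7 0.7 0.7
   vertex 0.2 0.8 5.7
  endloop
 endfacet
 facet normal 0.662 -0.646 0.381
  outer loop
   vertex 3.3 3.8 5.4
   vertex 0.2 0.8 5.7
   vertex 1.3 0.1 2.6
  endloop
 endfacet
 facet normal 0.759 -0.600 0.251
  outer loop
   vertex 3.3 3.8 5.4
   vertex 1.3 0.1 2.6
   vertex 5.2 5.2 3.0
  endloop
 endfacet
 facet normal -0.593 0.659 0.463
  outer loop
   vertex 3.3 3.8 5.4
   vertex 1.0 4.4 1.6
   vertex 0.2 0.8 5.7
  endloop
 endfacet
 facet normal -0.277 0.909 0.311
  outer loop
   vertex 3.3 3.8 5.4
   vertex 5.2 5.2 3.0
   vertex 1.0 4.4 1.6
  endloop
 endfacet
 facet normal -0.274 0.914 0.298
  outer loop
   vertex 4.8 5.7 1.1
   vertex 1.0 4.4 1.6
   vertex 5.2 5.2 3.0
  endloop
 endfacet
 facet normal -0.209 0.247 -0.946
  outer loop
   vertex 4.8 5.7 1.1
   vertex 0.7 0.7 0.7
   vertex 1.0 4.4 1.6
  endloop
 endfacet
 facet normal 0.767 -0.562 -0.309
  outer loop
   vertex 4.8 5.7 1.1
   vertex 5.2 5.2 3.0
   vertex 1.3 0.1 2.6
  endloop
 endfacet
 facet normal 0.723 -0.560 -0.405
  outer loop
   vertex 4.8 5.7 1.1
   vertex 1.3 0.1 2.6
   vertex 0.7 0.7 0.7
  endloop
 endfacet
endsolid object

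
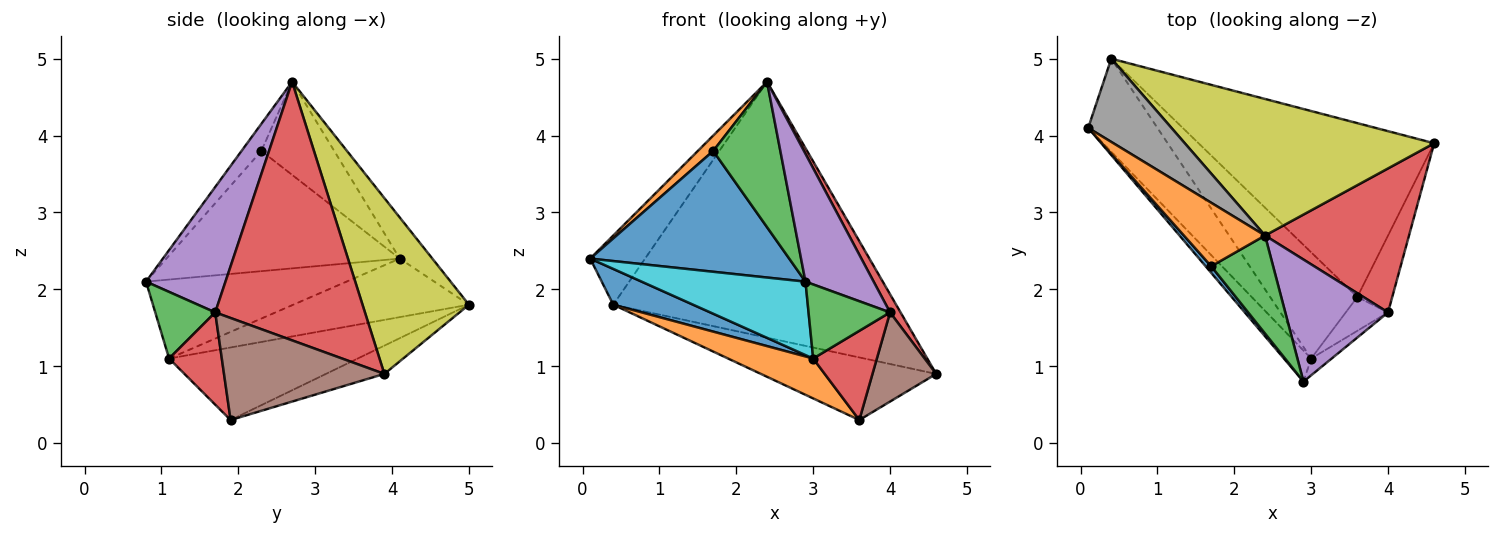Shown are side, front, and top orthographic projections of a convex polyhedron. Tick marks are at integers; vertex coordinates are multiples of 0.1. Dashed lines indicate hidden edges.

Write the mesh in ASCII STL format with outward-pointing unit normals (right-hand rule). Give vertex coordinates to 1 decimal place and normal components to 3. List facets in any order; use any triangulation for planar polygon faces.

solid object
 facet normal -0.760 -0.648 0.035
  outer loop
   vertex 1.7 2.3 3.8
   vertex 0.1 4.1 2.4
   vertex 2.9 0.8 2.1
  endloop
 endfacet
 facet normal -0.745 -0.157 0.649
  outer loop
   vertex 1.7 2.3 3.8
   vertex 2.4 2.7 4.7
   vertex 0.1 4.1 2.4
  endloop
 endfacet
 facet normal -0.238 -0.805 0.543
  outer loop
   vertex 1.7 2.3 3.8
   vertex 2.9 0.8 2.1
   vertex 2.4 2.7 4.7
  endloop
 endfacet
 facet normal 0.872 -0.061 0.486
  outer loop
   vertex 4.0 1.7 1.7
   vertex 4.6 3.9 0.9
   vertex 2.4 2.7 4.7
  endloop
 endfacet
 facet normal 0.644 -0.553 0.528
  outer loop
   vertex 4.0 1.7 1.7
   vertex 2.4 2.7 4.7
   vertex 2.9 0.8 2.1
  endloop
 endfacet
 facet normal 0.886 -0.352 -0.303
  outer loop
   vertex 4.0 1.7 1.7
   vertex 3.6 1.9 0.3
   vertex 4.6 3.9 0.9
  endloop
 endfacet
 facet normal -0.112 0.337 -0.935
  outer loop
   vertex 0.4 5.0 1.8
   vertex 4.6 3.9 0.9
   vertex 3.6 1.9 0.3
  endloop
 endfacet
 facet normal -0.355 0.598 0.719
  outer loop
   vertex 0.4 5.0 1.8
   vertex 0.1 4.1 2.4
   vertex 2.4 2.7 4.7
  endloop
 endfacet
 facet normal 0.315 0.837 0.447
  outer loop
   vertex 0.4 5.0 1.8
   vertex 2.4 2.7 4.7
   vertex 4.6 3.9 0.9
  endloop
 endfacet
 facet normal -0.748 -0.611 -0.258
  outer loop
   vertex 3.0 1.1 1.1
   vertex 2.9 0.8 2.1
   vertex 0.1 4.1 2.4
  endloop
 endfacet
 facet normal -0.620 -0.282 -0.732
  outer loop
   vertex 3.0 1.1 1.1
   vertex 0.1 4.1 2.4
   vertex 0.4 5.0 1.8
  endloop
 endfacet
 facet normal -0.615 -0.277 -0.738
  outer loop
   vertex 3.0 1.1 1.1
   vertex 0.4 5.0 1.8
   vertex 3.6 1.9 0.3
  endloop
 endfacet
 facet normal 0.583 -0.792 -0.179
  outer loop
   vertex 3.0 1.1 1.1
   vertex 4.0 1.7 1.7
   vertex 2.9 0.8 2.1
  endloop
 endfacet
 facet normal 0.612 -0.739 -0.280
  outer loop
   vertex 3.0 1.1 1.1
   vertex 3.6 1.9 0.3
   vertex 4.0 1.7 1.7
  endloop
 endfacet
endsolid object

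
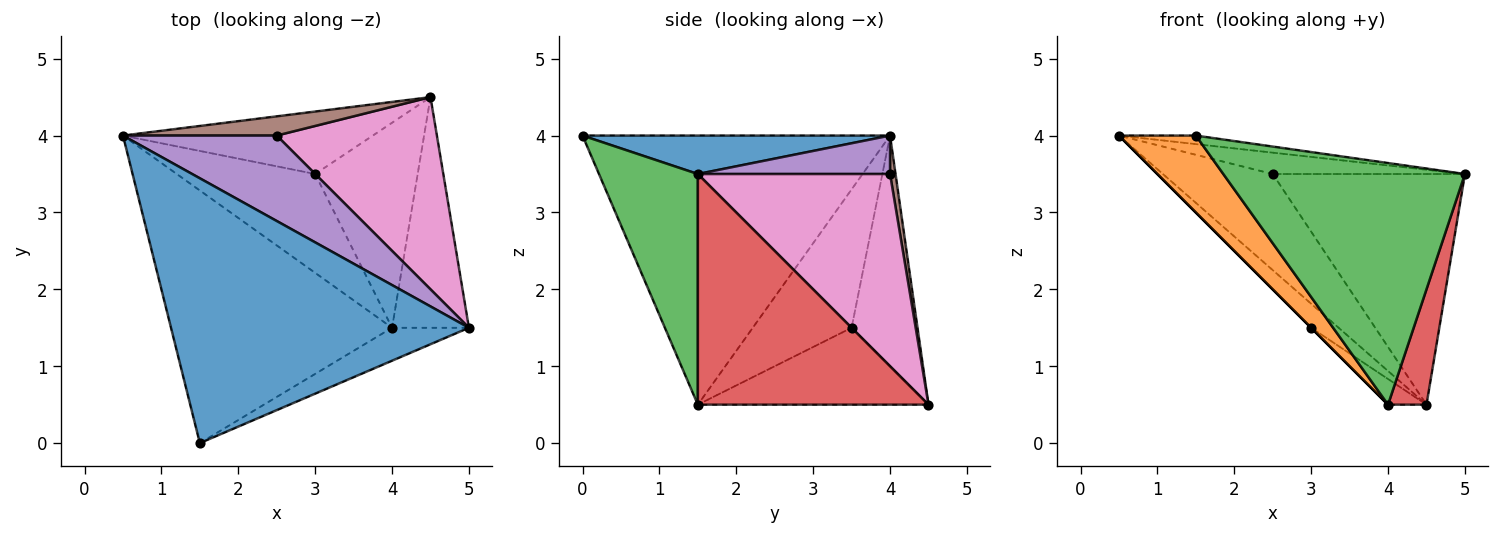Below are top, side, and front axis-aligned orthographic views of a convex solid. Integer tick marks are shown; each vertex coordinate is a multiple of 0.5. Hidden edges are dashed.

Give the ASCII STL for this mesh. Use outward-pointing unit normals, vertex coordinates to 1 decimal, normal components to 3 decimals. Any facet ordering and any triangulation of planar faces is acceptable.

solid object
 facet normal 0.128 0.032 0.991
  outer loop
   vertex 1.5 0.0 4.0
   vertex 5.0 1.5 3.5
   vertex 0.5 4.0 4.0
  endloop
 endfacet
 facet normal -0.759 -0.190 -0.623
  outer loop
   vertex 4.0 1.5 0.5
   vertex 1.5 0.0 4.0
   vertex 0.5 4.0 4.0
  endloop
 endfacet
 facet normal 0.376 -0.918 -0.125
  outer loop
   vertex 4.0 1.5 0.5
   vertex 5.0 1.5 3.5
   vertex 1.5 0.0 4.0
  endloop
 endfacet
 facet normal 0.937 -0.156 -0.312
  outer loop
   vertex 4.0 1.5 0.5
   vertex 4.5 4.5 0.5
   vertex 5.0 1.5 3.5
  endloop
 endfacet
 facet normal 0.236 0.236 0.943
  outer loop
   vertex 2.5 4.0 3.5
   vertex 0.5 4.0 4.0
   vertex 5.0 1.5 3.5
  endloop
 endfacet
 facet normal 0.049 0.979 0.196
  outer loop
   vertex 2.5 4.0 3.5
   vertex 4.5 4.5 0.5
   vertex 0.5 4.0 4.0
  endloop
 endfacet
 facet normal 0.609 0.609 0.508
  outer loop
   vertex 2.5 4.0 3.5
   vertex 5.0 1.5 3.5
   vertex 4.5 4.5 0.5
  endloop
 endfacet
 facet normal -0.653 0.272 -0.707
  outer loop
   vertex 3.0 3.5 1.5
   vertex 0.5 4.0 4.0
   vertex 4.5 4.5 0.5
  endloop
 endfacet
 facet normal -0.707 0.000 -0.707
  outer loop
   vertex 3.0 3.5 1.5
   vertex 4.0 1.5 0.5
   vertex 0.5 4.0 4.0
  endloop
 endfacet
 facet normal -0.597 0.100 -0.796
  outer loop
   vertex 3.0 3.5 1.5
   vertex 4.5 4.5 0.5
   vertex 4.0 1.5 0.5
  endloop
 endfacet
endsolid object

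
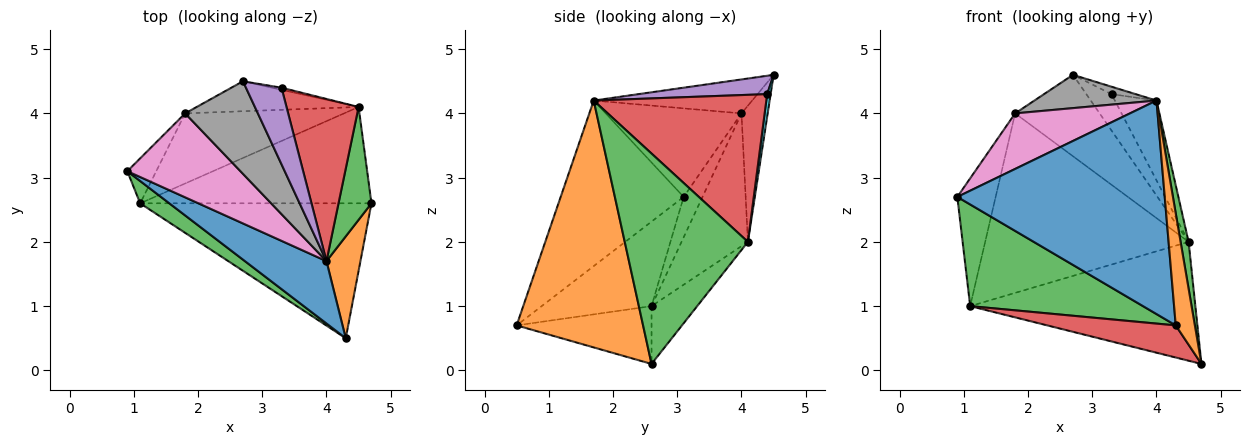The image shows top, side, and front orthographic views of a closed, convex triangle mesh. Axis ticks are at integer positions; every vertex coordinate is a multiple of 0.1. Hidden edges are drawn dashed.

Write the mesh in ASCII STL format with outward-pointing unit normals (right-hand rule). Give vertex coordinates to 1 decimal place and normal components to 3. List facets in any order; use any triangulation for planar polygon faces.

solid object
 facet normal -0.495 -0.834 0.244
  outer loop
   vertex 4.0 1.7 4.2
   vertex 0.9 3.1 2.7
   vertex 4.3 0.5 0.7
  endloop
 endfacet
 facet normal 0.980 -0.148 0.135
  outer loop
   vertex 4.0 1.7 4.2
   vertex 4.3 0.5 0.7
   vertex 4.7 2.6 0.1
  endloop
 endfacet
 facet normal -0.528 -0.830 0.182
  outer loop
   vertex 1.1 2.6 1.0
   vertex 4.3 0.5 0.7
   vertex 0.9 3.1 2.7
  endloop
 endfacet
 facet normal -0.236 -0.225 -0.945
  outer loop
   vertex 1.1 2.6 1.0
   vertex 4.7 2.6 0.1
   vertex 4.3 0.5 0.7
  endloop
 endfacet
 facet normal 0.457 0.086 0.885
  outer loop
   vertex 3.3 4.4 4.3
   vertex 2.7 4.5 4.6
   vertex 4.0 1.7 4.2
  endloop
 endfacet
 facet normal -0.421 0.856 -0.301
  outer loop
   vertex 1.8 4.0 4.0
   vertex 1.1 2.6 1.0
   vertex 0.9 3.1 2.7
  endloop
 endfacet
 facet normal -0.547 -0.462 0.698
  outer loop
   vertex 1.8 4.0 4.0
   vertex 0.9 3.1 2.7
   vertex 4.0 1.7 4.2
  endloop
 endfacet
 facet normal -0.402 -0.310 0.862
  outer loop
   vertex 1.8 4.0 4.0
   vertex 4.0 1.7 4.2
   vertex 2.7 4.5 4.6
  endloop
 endfacet
 facet normal -0.156 0.767 -0.622
  outer loop
   vertex 4.5 4.1 2.0
   vertex 4.7 2.6 0.1
   vertex 1.1 2.6 1.0
  endloop
 endfacet
 facet normal 0.136 0.989 -0.058
  outer loop
   vertex 4.5 4.1 2.0
   vertex 2.7 4.5 4.6
   vertex 3.3 4.4 4.3
  endloop
 endfacet
 facet normal -0.279 0.901 -0.332
  outer loop
   vertex 4.5 4.1 2.0
   vertex 1.8 4.0 4.0
   vertex 2.7 4.5 4.6
  endloop
 endfacet
 facet normal -0.291 0.891 -0.348
  outer loop
   vertex 4.5 4.1 2.0
   vertex 1.1 2.6 1.0
   vertex 1.8 4.0 4.0
  endloop
 endfacet
 facet normal 0.986 -0.064 0.154
  outer loop
   vertex 4.5 4.1 2.0
   vertex 4.0 1.7 4.2
   vertex 4.7 2.6 0.1
  endloop
 endfacet
 facet normal 0.878 0.212 0.430
  outer loop
   vertex 4.5 4.1 2.0
   vertex 3.3 4.4 4.3
   vertex 4.0 1.7 4.2
  endloop
 endfacet
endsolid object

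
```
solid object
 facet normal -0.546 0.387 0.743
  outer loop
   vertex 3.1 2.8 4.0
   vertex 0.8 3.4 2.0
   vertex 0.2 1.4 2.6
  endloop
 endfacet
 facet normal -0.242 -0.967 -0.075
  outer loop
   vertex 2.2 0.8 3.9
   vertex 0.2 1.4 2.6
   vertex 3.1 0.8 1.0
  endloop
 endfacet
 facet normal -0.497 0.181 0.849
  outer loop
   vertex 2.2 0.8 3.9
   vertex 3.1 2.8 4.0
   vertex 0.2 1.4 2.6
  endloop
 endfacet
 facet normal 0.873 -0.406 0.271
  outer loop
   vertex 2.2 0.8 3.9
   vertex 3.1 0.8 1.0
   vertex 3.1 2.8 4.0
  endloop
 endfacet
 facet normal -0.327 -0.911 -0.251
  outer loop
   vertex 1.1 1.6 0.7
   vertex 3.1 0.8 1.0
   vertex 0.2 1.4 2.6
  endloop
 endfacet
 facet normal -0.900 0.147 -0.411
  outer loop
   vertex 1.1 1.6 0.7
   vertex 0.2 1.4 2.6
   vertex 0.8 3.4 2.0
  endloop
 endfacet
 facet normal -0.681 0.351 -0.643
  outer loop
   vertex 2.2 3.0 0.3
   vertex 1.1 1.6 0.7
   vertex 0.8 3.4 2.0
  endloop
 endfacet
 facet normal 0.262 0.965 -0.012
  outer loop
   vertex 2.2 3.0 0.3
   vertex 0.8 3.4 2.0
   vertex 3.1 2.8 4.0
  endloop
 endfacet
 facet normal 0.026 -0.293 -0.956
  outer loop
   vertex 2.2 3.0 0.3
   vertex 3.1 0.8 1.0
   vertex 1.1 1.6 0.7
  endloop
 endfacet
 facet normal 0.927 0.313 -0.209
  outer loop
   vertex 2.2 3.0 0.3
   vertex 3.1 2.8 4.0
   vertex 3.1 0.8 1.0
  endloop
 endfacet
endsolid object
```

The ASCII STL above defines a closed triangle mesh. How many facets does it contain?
10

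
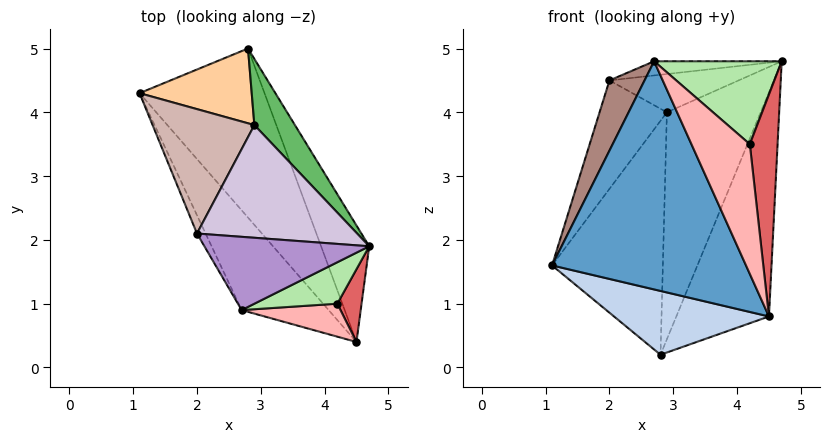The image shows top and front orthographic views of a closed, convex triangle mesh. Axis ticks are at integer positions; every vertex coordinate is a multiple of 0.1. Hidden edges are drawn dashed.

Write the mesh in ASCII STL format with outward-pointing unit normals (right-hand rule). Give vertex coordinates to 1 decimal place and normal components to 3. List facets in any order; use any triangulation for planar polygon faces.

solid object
 facet normal -0.753 -0.603 -0.264
  outer loop
   vertex 4.5 0.4 0.8
   vertex 2.7 0.9 4.8
   vertex 1.1 4.3 1.6
  endloop
 endfacet
 facet normal -0.530 -0.299 -0.793
  outer loop
   vertex 2.8 5.0 0.2
   vertex 4.5 0.4 0.8
   vertex 1.1 4.3 1.6
  endloop
 endfacet
 facet normal 0.932 0.322 -0.168
  outer loop
   vertex 2.8 5.0 0.2
   vertex 4.7 1.9 4.8
   vertex 4.5 0.4 0.8
  endloop
 endfacet
 facet normal -0.140 0.943 0.302
  outer loop
   vertex 2.9 3.8 4.0
   vertex 2.8 5.0 0.2
   vertex 1.1 4.3 1.6
  endloop
 endfacet
 facet normal 0.664 0.718 0.209
  outer loop
   vertex 2.9 3.8 4.0
   vertex 4.7 1.9 4.8
   vertex 2.8 5.0 0.2
  endloop
 endfacet
 facet normal 0.408 -0.816 0.408
  outer loop
   vertex 4.2 1.0 3.5
   vertex 4.7 1.9 4.8
   vertex 2.7 0.9 4.8
  endloop
 endfacet
 facet normal 0.669 -0.706 0.231
  outer loop
   vertex 4.2 1.0 3.5
   vertex 4.5 0.4 0.8
   vertex 4.7 1.9 4.8
  endloop
 endfacet
 facet normal 0.268 -0.934 0.237
  outer loop
   vertex 4.2 1.0 3.5
   vertex 2.7 0.9 4.8
   vertex 4.5 0.4 0.8
  endloop
 endfacet
 facet normal -0.095 0.189 0.977
  outer loop
   vertex 2.0 2.1 4.5
   vertex 2.7 0.9 4.8
   vertex 4.7 1.9 4.8
  endloop
 endfacet
 facet normal -0.081 0.321 0.944
  outer loop
   vertex 2.0 2.1 4.5
   vertex 4.7 1.9 4.8
   vertex 2.9 3.8 4.0
  endloop
 endfacet
 facet normal -0.840 -0.524 -0.137
  outer loop
   vertex 2.0 2.1 4.5
   vertex 1.1 4.3 1.6
   vertex 2.7 0.9 4.8
  endloop
 endfacet
 facet normal -0.635 0.508 0.582
  outer loop
   vertex 2.0 2.1 4.5
   vertex 2.9 3.8 4.0
   vertex 1.1 4.3 1.6
  endloop
 endfacet
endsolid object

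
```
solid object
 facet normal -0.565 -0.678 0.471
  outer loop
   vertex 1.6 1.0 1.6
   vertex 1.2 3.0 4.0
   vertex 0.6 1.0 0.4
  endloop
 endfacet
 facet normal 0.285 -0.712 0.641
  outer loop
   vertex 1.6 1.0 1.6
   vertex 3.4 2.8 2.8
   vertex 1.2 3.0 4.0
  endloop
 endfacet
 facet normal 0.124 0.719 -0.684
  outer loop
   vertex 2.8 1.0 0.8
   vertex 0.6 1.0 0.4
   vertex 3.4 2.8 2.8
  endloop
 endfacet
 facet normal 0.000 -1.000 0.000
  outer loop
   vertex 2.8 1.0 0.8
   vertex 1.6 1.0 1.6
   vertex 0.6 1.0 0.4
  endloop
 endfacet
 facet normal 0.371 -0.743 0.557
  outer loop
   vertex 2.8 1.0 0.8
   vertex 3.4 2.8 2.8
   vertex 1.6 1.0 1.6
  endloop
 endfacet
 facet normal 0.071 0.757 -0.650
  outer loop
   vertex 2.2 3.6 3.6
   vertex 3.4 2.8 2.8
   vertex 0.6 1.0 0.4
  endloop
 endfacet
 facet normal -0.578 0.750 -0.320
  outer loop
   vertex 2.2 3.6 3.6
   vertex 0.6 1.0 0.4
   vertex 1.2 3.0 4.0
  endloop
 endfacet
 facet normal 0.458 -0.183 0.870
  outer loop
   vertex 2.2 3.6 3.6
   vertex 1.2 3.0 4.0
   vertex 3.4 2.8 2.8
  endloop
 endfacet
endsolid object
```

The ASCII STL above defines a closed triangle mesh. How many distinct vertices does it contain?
6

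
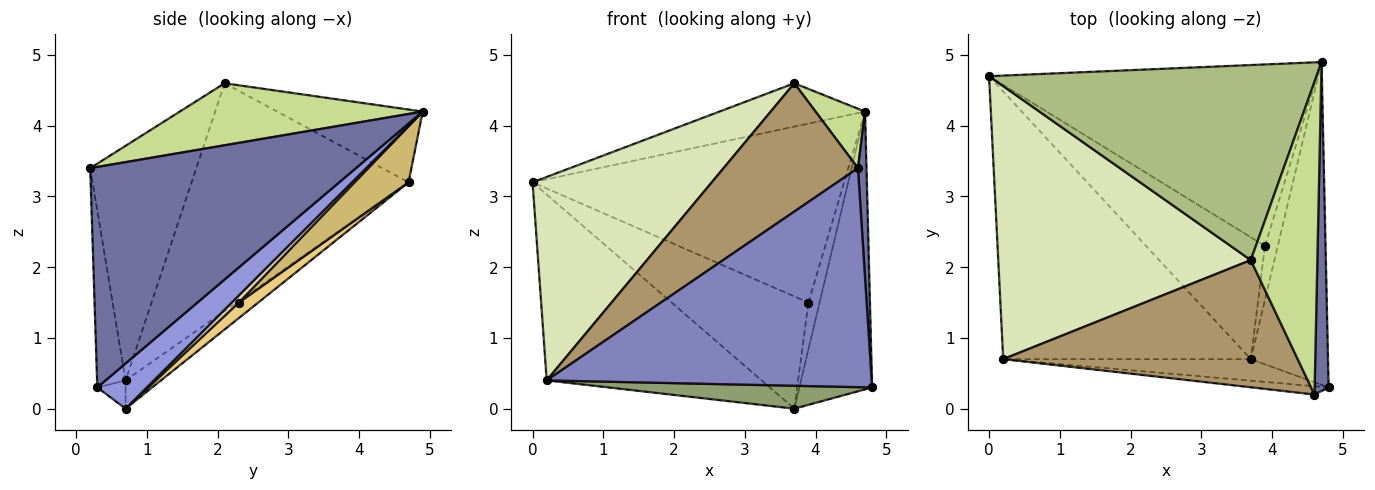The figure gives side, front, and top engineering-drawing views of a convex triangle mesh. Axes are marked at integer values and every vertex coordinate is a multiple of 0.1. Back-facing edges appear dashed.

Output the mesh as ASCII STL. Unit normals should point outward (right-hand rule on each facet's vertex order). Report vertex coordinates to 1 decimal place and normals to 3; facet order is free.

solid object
 facet normal 0.997 -0.032 0.063
  outer loop
   vertex 4.6 0.2 3.4
   vertex 4.8 0.3 0.3
   vertex 4.7 4.9 4.2
  endloop
 endfacet
 facet normal -0.087 -0.995 -0.038
  outer loop
   vertex 0.2 0.7 0.4
   vertex 4.8 0.3 0.3
   vertex 4.6 0.2 3.4
  endloop
 endfacet
 facet normal 0.406 0.596 -0.693
  outer loop
   vertex 3.7 0.7 0.0
   vertex 4.7 4.9 4.2
   vertex 4.8 0.3 0.3
  endloop
 endfacet
 facet normal -0.093 0.568 -0.818
  outer loop
   vertex 3.7 0.7 0.0
   vertex 0.2 0.7 0.4
   vertex 0.0 4.7 3.2
  endloop
 endfacet
 facet normal -0.078 -0.727 -0.683
  outer loop
   vertex 3.7 0.7 0.0
   vertex 4.8 0.3 0.3
   vertex 0.2 0.7 0.4
  endloop
 endfacet
 facet normal -0.212 0.212 0.954
  outer loop
   vertex 3.7 2.1 4.6
   vertex 4.7 4.9 4.2
   vertex 0.0 4.7 3.2
  endloop
 endfacet
 facet normal 0.675 -0.138 0.725
  outer loop
   vertex 3.7 2.1 4.6
   vertex 4.6 0.2 3.4
   vertex 4.7 4.9 4.2
  endloop
 endfacet
 facet normal -0.586 -0.484 0.650
  outer loop
   vertex 3.7 2.1 4.6
   vertex 0.0 4.7 3.2
   vertex 0.2 0.7 0.4
  endloop
 endfacet
 facet normal -0.489 -0.619 0.614
  outer loop
   vertex 3.7 2.1 4.6
   vertex 0.2 0.7 0.4
   vertex 4.6 0.2 3.4
  endloop
 endfacet
 facet normal 0.121 0.697 -0.707
  outer loop
   vertex 3.9 2.3 1.5
   vertex 0.0 4.7 3.2
   vertex 4.7 4.9 4.2
  endloop
 endfacet
 facet normal 0.096 0.674 -0.732
  outer loop
   vertex 3.9 2.3 1.5
   vertex 3.7 0.7 0.0
   vertex 0.0 4.7 3.2
  endloop
 endfacet
 facet normal 0.385 0.605 -0.697
  outer loop
   vertex 3.9 2.3 1.5
   vertex 4.7 4.9 4.2
   vertex 3.7 0.7 0.0
  endloop
 endfacet
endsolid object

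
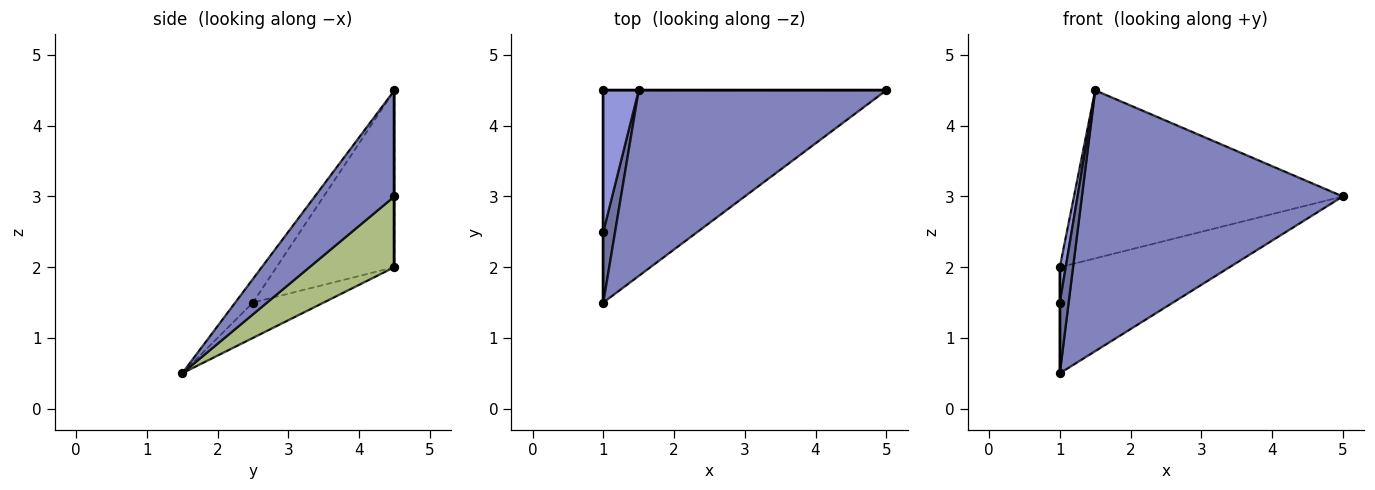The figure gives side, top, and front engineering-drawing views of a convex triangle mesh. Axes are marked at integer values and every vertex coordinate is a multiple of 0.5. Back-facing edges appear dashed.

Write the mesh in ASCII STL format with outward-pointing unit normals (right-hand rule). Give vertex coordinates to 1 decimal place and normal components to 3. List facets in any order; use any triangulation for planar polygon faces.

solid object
 facet normal -0.816 -0.408 0.408
  outer loop
   vertex 1.0 1.5 0.5
   vertex 1.5 4.5 4.5
   vertex 1.0 2.5 1.5
  endloop
 endfacet
 facet normal 0.241 -0.791 0.563
  outer loop
   vertex 1.0 1.5 0.5
   vertex 5.0 4.5 3.0
   vertex 1.5 4.5 4.5
  endloop
 endfacet
 facet normal -0.979 -0.049 0.196
  outer loop
   vertex 1.0 4.5 2.0
   vertex 1.0 2.5 1.5
   vertex 1.5 4.5 4.5
  endloop
 endfacet
 facet normal 0.000 1.000 0.000
  outer loop
   vertex 1.0 4.5 2.0
   vertex 1.5 4.5 4.5
   vertex 5.0 4.5 3.0
  endloop
 endfacet
 facet normal -1.000 0.000 0.000
  outer loop
   vertex 1.0 4.5 2.0
   vertex 1.0 1.5 0.5
   vertex 1.0 2.5 1.5
  endloop
 endfacet
 facet normal 0.218 0.436 -0.873
  outer loop
   vertex 1.0 4.5 2.0
   vertex 5.0 4.5 3.0
   vertex 1.0 1.5 0.5
  endloop
 endfacet
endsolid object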